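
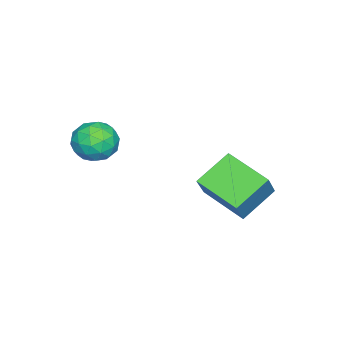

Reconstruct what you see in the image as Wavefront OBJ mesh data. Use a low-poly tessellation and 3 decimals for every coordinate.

v 3.121 -2.286 1.569
v 3.877 -2.779 1.364
v 2.283 -3.241 0.776
v 3.039 -3.734 0.571
v 2.716 -3.722 1.438
v 3.234 -3.132 1.928
v 2.926 -2.888 0.212
v 3.444 -2.298 0.702
v 3.756 -3.151 0.525
v 3.626 -3.666 1.283
v 2.534 -2.354 0.857
v 2.404 -2.869 1.615
v 3.573 -2.449 1.536
v 2.587 -3.571 0.604
v 2.398 -3.564 1.114
v 2.842 -3.854 0.993
v 3.195 -2.656 1.868
v 3.639 -2.946 1.747
v 2.956 -3.5 1.791
v 2.521 -3.074 0.393
v 2.965 -3.364 0.272
v 3.318 -2.166 1.147
v 3.762 -2.456 1.026
v 3.204 -2.52 0.349
v 3.946 -2.957 0.922
v 3.453 -3.518 0.456
v 3.387 -3.021 0.245
v 3.692 -2.675 0.533
v 3.87 -3.26 1.367
v 3.377 -3.821 0.902
v 3.187 -3.814 1.411
v 3.492 -3.467 1.699
v 3.799 -3.479 0.875
v 2.783 -2.199 1.238
v 2.29 -2.76 0.773
v 2.668 -2.553 0.441
v 2.973 -2.206 0.729
v 2.707 -2.502 1.684
v 2.214 -3.063 1.218
v 2.468 -3.345 1.607
v 2.773 -2.999 1.895
v 2.361 -2.541 1.265
v -0.779 -0.461 -3.394
v -2.057 0.274 -2.471
v -0.16 1.348 -3.979
v -1.439 2.084 -3.056
v 0.139 -0.384 -2.184
v -1.14 0.352 -1.261
v 0.757 1.426 -2.769
v -0.521 2.161 -1.846
f 1 38 17
f 38 12 41
f 17 41 6
f 38 41 17
f 1 17 13
f 17 6 18
f 13 18 2
f 17 18 13
f 1 13 22
f 13 2 23
f 22 23 8
f 13 23 22
f 1 22 34
f 22 8 37
f 34 37 11
f 22 37 34
f 1 34 38
f 34 11 42
f 38 42 12
f 34 42 38
f 2 18 29
f 18 6 32
f 29 32 10
f 18 32 29
f 6 41 19
f 41 12 40
f 19 40 5
f 41 40 19
f 12 42 39
f 42 11 35
f 39 35 3
f 42 35 39
f 11 37 36
f 37 8 24
f 36 24 7
f 37 24 36
f 8 23 28
f 23 2 25
f 28 25 9
f 23 25 28
f 4 30 16
f 30 10 31
f 16 31 5
f 30 31 16
f 4 16 14
f 16 5 15
f 14 15 3
f 16 15 14
f 4 14 21
f 14 3 20
f 21 20 7
f 14 20 21
f 4 21 26
f 21 7 27
f 26 27 9
f 21 27 26
f 4 26 30
f 26 9 33
f 30 33 10
f 26 33 30
f 5 31 19
f 31 10 32
f 19 32 6
f 31 32 19
f 3 15 39
f 15 5 40
f 39 40 12
f 15 40 39
f 7 20 36
f 20 3 35
f 36 35 11
f 20 35 36
f 9 27 28
f 27 7 24
f 28 24 8
f 27 24 28
f 10 33 29
f 33 9 25
f 29 25 2
f 33 25 29
f 44 46 43
f 47 44 43
f 43 46 45
f 45 47 43
f 44 50 46
f 48 44 47
f 48 50 44
f 46 50 45
f 49 47 45
f 45 50 49
f 49 48 47
f 50 48 49



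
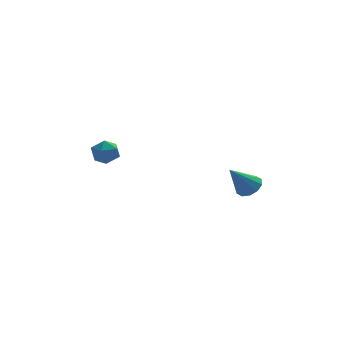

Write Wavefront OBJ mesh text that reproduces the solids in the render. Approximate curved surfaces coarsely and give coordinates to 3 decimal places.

v 3.589 -0.114 -2.97
v 4.158 -0.087 -2.546
v 2.611 -0.566 -1.63
v 3.972 0.31 -2.548
v 3.639 0.545 -2.711
v 3.288 0.529 -2.973
v 3.051 0.267 -3.234
v 3.02 -0.14 -3.394
v 3.206 -0.537 -3.392
v 3.539 -0.773 -3.229
v 3.89 -0.757 -2.967
v 4.127 -0.495 -2.706
v -3.103 2.057 -0.88
v -2.377 1.811 -0.836
v -3.423 1.009 -1.464
v -2.697 0.763 -1.42
v -3.123 0.819 -0.784
v -2.925 1.467 -0.423
v -2.875 1.353 -1.877
v -2.677 2.001 -1.516
v -2.237 1.376 -1.453
v -2.389 1.046 -0.777
v -3.411 1.774 -1.523
v -3.563 1.444 -0.847
f 2 1 4
f 2 4 3
f 4 1 5
f 4 5 3
f 5 1 6
f 5 6 3
f 6 1 7
f 6 7 3
f 7 1 8
f 7 8 3
f 8 1 9
f 8 9 3
f 9 1 10
f 9 10 3
f 10 1 11
f 10 11 3
f 11 1 12
f 11 12 3
f 12 1 2
f 12 2 3
f 13 24 18
f 13 18 14
f 13 14 20
f 13 20 23
f 13 23 24
f 14 18 22
f 18 24 17
f 24 23 15
f 23 20 19
f 20 14 21
f 16 22 17
f 16 17 15
f 16 15 19
f 16 19 21
f 16 21 22
f 17 22 18
f 15 17 24
f 19 15 23
f 21 19 20
f 22 21 14



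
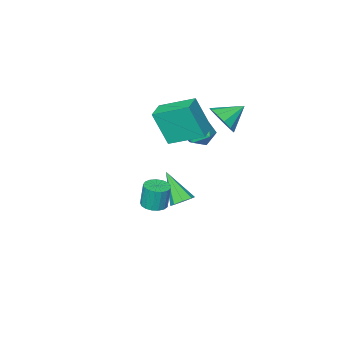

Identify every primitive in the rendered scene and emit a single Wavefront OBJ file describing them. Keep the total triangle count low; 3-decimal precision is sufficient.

v -2.145 -1.896 0.805
v -1.472 -1.861 0.156
v -1.288 -2.819 1.644
v -0.615 -2.784 0.995
v -0.811 -2.026 1.508
v -1.34 -1.455 0.989
v -1.42 -3.225 0.811
v -1.949 -2.654 0.292
v -1.023 -2.682 0.16
v -0.647 -1.941 0.591
v -2.113 -2.739 1.209
v -1.737 -1.998 1.64
v -0.049 -2.605 1.113
v 0.429 -3.288 3.051
v -1.152 -1.078 1.923
v -0.673 -1.761 3.861
v 0.933 -1.899 1.119
v 1.412 -2.582 3.057
v -0.169 -0.372 1.929
v 0.309 -1.055 3.867
v -0.454 -2.497 -3.961
v -0.122 -2.052 -3.568
v -0.446 -3.863 -2.419
v -0.639 -2.008 -3.527
v -1.047 -2.25 -3.74
v -1.108 -2.637 -4.082
v -0.785 -2.942 -4.354
v -0.268 -2.986 -4.395
v 0.14 -2.744 -4.182
v 0.201 -2.357 -3.84
v 3.651 0.512 -0.951
v 4.141 0.97 -0.953
v 4.039 1.085 0.369
v 3.549 0.628 0.371
v 3.874 1.143 -0.988
v 3.771 1.258 0.333
v 3.555 1.172 -1.015
v 3.453 1.288 0.306
v 3.259 1.05 -1.028
v 3.157 1.166 0.293
v 3.053 0.805 -1.022
v 2.95 0.92 0.299
v 2.983 0.493 -1
v 2.881 0.608 0.321
v 3.067 0.185 -0.967
v 2.965 0.3 0.354
v 3.284 -0.048 -0.93
v 3.182 0.067 0.391
v 3.586 -0.152 -0.898
v 3.484 -0.037 0.423
v 3.902 -0.104 -0.877
v 3.8 0.011 0.444
v 4.161 0.085 -0.874
v 4.059 0.2 0.447
v 4.303 0.372 -0.888
v 4.201 0.487 0.433
v 4.296 0.691 -0.916
v 4.194 0.806 0.405
v -1.307 -0.479 2.638
v -0.837 -0.713 3.454
v -2.473 -0.161 3.402
v -0.746 -0.18 3.371
v -0.833 0.257 3.055
v -1.07 0.461 2.607
v -1.383 0.366 2.169
v -1.672 0.003 1.88
v -1.844 -0.513 1.831
v -1.846 -1.019 2.039
v -1.677 -1.353 2.437
v -1.39 -1.41 2.899
v -1.077 -1.171 3.278
f 1 12 6
f 1 6 2
f 1 2 8
f 1 8 11
f 1 11 12
f 2 6 10
f 6 12 5
f 12 11 3
f 11 8 7
f 8 2 9
f 4 10 5
f 4 5 3
f 4 3 7
f 4 7 9
f 4 9 10
f 5 10 6
f 3 5 12
f 7 3 11
f 9 7 8
f 10 9 2
f 14 16 13
f 17 14 13
f 13 16 15
f 15 17 13
f 14 20 16
f 18 14 17
f 18 20 14
f 16 20 15
f 19 17 15
f 15 20 19
f 19 18 17
f 20 18 19
f 22 21 24
f 22 24 23
f 24 21 25
f 24 25 23
f 25 21 26
f 25 26 23
f 26 21 27
f 26 27 23
f 27 21 28
f 27 28 23
f 28 21 29
f 28 29 23
f 29 21 30
f 29 30 23
f 30 21 22
f 30 22 23
f 32 31 35
f 32 35 33
f 33 35 36
f 33 36 34
f 35 31 37
f 35 37 36
f 36 37 38
f 36 38 34
f 37 31 39
f 37 39 38
f 38 39 40
f 38 40 34
f 39 31 41
f 39 41 40
f 40 41 42
f 40 42 34
f 41 31 43
f 41 43 42
f 42 43 44
f 42 44 34
f 43 31 45
f 43 45 44
f 44 45 46
f 44 46 34
f 45 31 47
f 45 47 46
f 46 47 48
f 46 48 34
f 47 31 49
f 47 49 48
f 48 49 50
f 48 50 34
f 49 31 51
f 49 51 50
f 50 51 52
f 50 52 34
f 51 31 53
f 51 53 52
f 52 53 54
f 52 54 34
f 53 31 55
f 53 55 54
f 54 55 56
f 54 56 34
f 55 31 57
f 55 57 56
f 56 57 58
f 56 58 34
f 57 31 32
f 57 32 58
f 58 32 33
f 58 33 34
f 60 59 62
f 60 62 61
f 62 59 63
f 62 63 61
f 63 59 64
f 63 64 61
f 64 59 65
f 64 65 61
f 65 59 66
f 65 66 61
f 66 59 67
f 66 67 61
f 67 59 68
f 67 68 61
f 68 59 69
f 68 69 61
f 69 59 70
f 69 70 61
f 70 59 71
f 70 71 61
f 71 59 60
f 71 60 61



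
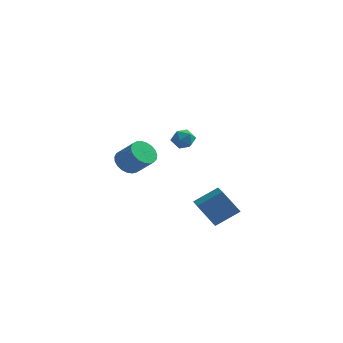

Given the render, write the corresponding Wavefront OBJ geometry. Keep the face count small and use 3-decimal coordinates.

v 2.821 -4.768 -1.461
v 4.044 -3.952 -0.549
v 2.071 -2.996 -2.041
v 3.293 -2.18 -1.128
v 3.867 -4.78 -2.852
v 5.089 -3.964 -1.939
v 3.116 -3.008 -3.431
v 4.339 -2.192 -2.519
v -3.955 3.29 -2.442
v -3.259 3.53 -3.073
v -2.048 3.13 -1.889
v -2.745 2.89 -1.258
v -3.326 3.881 -2.885
v -2.116 3.481 -1.701
v -3.503 4.129 -2.621
v -2.292 3.729 -1.437
v -3.758 4.232 -2.326
v -2.547 3.833 -1.142
v -4.046 4.173 -2.051
v -2.836 3.773 -0.867
v -4.32 3.96 -1.843
v -3.109 3.561 -0.659
v -4.53 3.632 -1.74
v -3.319 3.232 -0.555
v -4.64 3.245 -1.757
v -3.43 2.845 -0.573
v -4.633 2.865 -1.893
v -3.422 2.465 -0.709
v -4.508 2.559 -2.124
v -3.298 2.159 -0.94
v -4.287 2.379 -2.41
v -3.077 1.979 -1.226
v -4.01 2.357 -2.702
v -2.799 1.957 -1.517
v -3.722 2.496 -2.948
v -2.512 2.096 -1.764
v -3.475 2.772 -3.107
v -2.265 2.372 -1.923
v -3.311 3.138 -3.152
v -2.101 2.738 -1.967
v 0.562 0.844 1.89
v 1.137 0.712 1.352
v -0.197 -0.012 1.288
v 0.378 -0.144 0.75
v 0.474 -0.387 1.505
v 0.943 0.142 1.877
v -0.003 0.558 0.763
v 0.466 1.087 1.135
v 0.788 0.536 0.655
v 1.083 -0.049 1.114
v -0.143 0.749 1.526
v 0.152 0.164 1.985
f 2 4 1
f 5 2 1
f 1 4 3
f 3 5 1
f 2 8 4
f 6 2 5
f 6 8 2
f 4 8 3
f 7 5 3
f 3 8 7
f 7 6 5
f 8 6 7
f 10 9 13
f 10 13 11
f 11 13 14
f 11 14 12
f 13 9 15
f 13 15 14
f 14 15 16
f 14 16 12
f 15 9 17
f 15 17 16
f 16 17 18
f 16 18 12
f 17 9 19
f 17 19 18
f 18 19 20
f 18 20 12
f 19 9 21
f 19 21 20
f 20 21 22
f 20 22 12
f 21 9 23
f 21 23 22
f 22 23 24
f 22 24 12
f 23 9 25
f 23 25 24
f 24 25 26
f 24 26 12
f 25 9 27
f 25 27 26
f 26 27 28
f 26 28 12
f 27 9 29
f 27 29 28
f 28 29 30
f 28 30 12
f 29 9 31
f 29 31 30
f 30 31 32
f 30 32 12
f 31 9 33
f 31 33 32
f 32 33 34
f 32 34 12
f 33 9 35
f 33 35 34
f 34 35 36
f 34 36 12
f 35 9 37
f 35 37 36
f 36 37 38
f 36 38 12
f 37 9 39
f 37 39 38
f 38 39 40
f 38 40 12
f 39 9 10
f 39 10 40
f 40 10 11
f 40 11 12
f 41 52 46
f 41 46 42
f 41 42 48
f 41 48 51
f 41 51 52
f 42 46 50
f 46 52 45
f 52 51 43
f 51 48 47
f 48 42 49
f 44 50 45
f 44 45 43
f 44 43 47
f 44 47 49
f 44 49 50
f 45 50 46
f 43 45 52
f 47 43 51
f 49 47 48
f 50 49 42



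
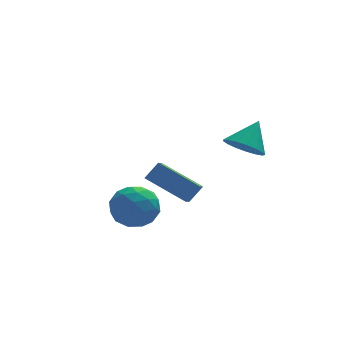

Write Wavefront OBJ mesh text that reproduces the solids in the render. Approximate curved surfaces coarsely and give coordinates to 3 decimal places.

v -1.438 -0.64 -0.883
v -0.96 -1.292 -0.131
v -2.62 -1.928 -1.249
v -2.142 -2.58 -0.497
v -2.702 -1.686 -0.175
v -1.972 -0.889 0.051
v -1.608 -2.331 -1.431
v -0.878 -1.534 -1.205
v -1.065 -2.337 -0.47
v -1.741 -1.938 0.306
v -1.839 -1.282 -1.686
v -2.515 -0.883 -0.91
v -1.096 -0.852 -0.475
v -2.484 -2.368 -0.905
v -2.814 -1.842 -0.716
v -2.533 -2.225 -0.274
v -1.69 -0.616 -0.368
v -1.409 -0.999 0.074
v -2.433 -1.231 0.048
v -2.171 -2.221 -1.454
v -1.89 -2.604 -1.012
v -1.047 -0.995 -1.106
v -0.766 -1.378 -0.664
v -1.147 -1.989 -1.428
v -0.876 -1.85 -0.232
v -1.57 -2.608 -0.447
v -1.257 -2.461 -0.996
v -0.828 -1.993 -0.863
v -1.274 -1.616 0.224
v -1.968 -2.373 0.009
v -2.297 -1.847 0.198
v -1.868 -1.379 0.331
v -1.335 -2.23 0.025
v -1.612 -0.847 -1.389
v -2.306 -1.604 -1.604
v -1.712 -1.841 -1.711
v -1.283 -1.373 -1.578
v -2.01 -0.612 -0.933
v -2.704 -1.37 -1.148
v -2.752 -1.227 -0.517
v -2.323 -0.759 -0.384
v -2.245 -0.99 -1.405
v -0.845 1.484 -0.814
v -0.222 1.712 -0.093
v -0.425 2.784 -1.587
v 0.198 3.012 -0.866
v 0.682 0.408 -1.794
v 1.305 0.636 -1.073
v 1.102 1.708 -2.567
v 1.725 1.936 -1.846
v 2.305 -2.967 2.966
v 2.859 -2.612 2.352
v 3.055 -2.293 4.034
v 2.545 -2.32 2.388
v 2.175 -2.176 2.557
v 1.836 -2.213 2.819
v 1.603 -2.423 3.115
v 1.532 -2.758 3.376
v 1.637 -3.141 3.544
v 1.896 -3.484 3.579
v 2.248 -3.708 3.473
v 2.613 -3.763 3.251
v 2.908 -3.636 2.964
v 3.064 -3.355 2.677
v 3.047 -2.986 2.456
f 1 38 17
f 38 12 41
f 17 41 6
f 38 41 17
f 1 17 13
f 17 6 18
f 13 18 2
f 17 18 13
f 1 13 22
f 13 2 23
f 22 23 8
f 13 23 22
f 1 22 34
f 22 8 37
f 34 37 11
f 22 37 34
f 1 34 38
f 34 11 42
f 38 42 12
f 34 42 38
f 2 18 29
f 18 6 32
f 29 32 10
f 18 32 29
f 6 41 19
f 41 12 40
f 19 40 5
f 41 40 19
f 12 42 39
f 42 11 35
f 39 35 3
f 42 35 39
f 11 37 36
f 37 8 24
f 36 24 7
f 37 24 36
f 8 23 28
f 23 2 25
f 28 25 9
f 23 25 28
f 4 30 16
f 30 10 31
f 16 31 5
f 30 31 16
f 4 16 14
f 16 5 15
f 14 15 3
f 16 15 14
f 4 14 21
f 14 3 20
f 21 20 7
f 14 20 21
f 4 21 26
f 21 7 27
f 26 27 9
f 21 27 26
f 4 26 30
f 26 9 33
f 30 33 10
f 26 33 30
f 5 31 19
f 31 10 32
f 19 32 6
f 31 32 19
f 3 15 39
f 15 5 40
f 39 40 12
f 15 40 39
f 7 20 36
f 20 3 35
f 36 35 11
f 20 35 36
f 9 27 28
f 27 7 24
f 28 24 8
f 27 24 28
f 10 33 29
f 33 9 25
f 29 25 2
f 33 25 29
f 44 46 43
f 47 44 43
f 43 46 45
f 45 47 43
f 44 50 46
f 48 44 47
f 48 50 44
f 46 50 45
f 49 47 45
f 45 50 49
f 49 48 47
f 50 48 49
f 52 51 54
f 52 54 53
f 54 51 55
f 54 55 53
f 55 51 56
f 55 56 53
f 56 51 57
f 56 57 53
f 57 51 58
f 57 58 53
f 58 51 59
f 58 59 53
f 59 51 60
f 59 60 53
f 60 51 61
f 60 61 53
f 61 51 62
f 61 62 53
f 62 51 63
f 62 63 53
f 63 51 64
f 63 64 53
f 64 51 65
f 64 65 53
f 65 51 52
f 65 52 53



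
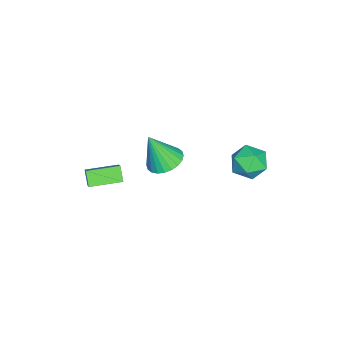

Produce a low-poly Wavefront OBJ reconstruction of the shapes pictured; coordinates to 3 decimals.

v 0.075 -0.152 -1.879
v 0.617 -0.792 -2.203
v 0.245 -0.868 -0.181
v 0.849 -0.542 -2.121
v 0.963 -0.232 -2.001
v 0.942 0.09 -1.863
v 0.788 0.376 -1.728
v 0.526 0.581 -1.615
v 0.196 0.674 -1.542
v -0.153 0.642 -1.521
v -0.468 0.489 -1.554
v -0.699 0.238 -1.637
v -0.813 -0.072 -1.756
v -0.792 -0.394 -1.894
v -0.638 -0.68 -2.03
v -0.376 -0.885 -2.142
v -0.046 -0.978 -2.215
v 0.303 -0.946 -2.236
v 2.002 -3.26 -1.548
v 2.874 -2.895 -0.655
v 1.337 -1.908 -1.451
v 2.208 -1.543 -0.558
v 2.492 -2.977 -2.142
v 3.363 -2.612 -1.249
v 1.826 -1.625 -2.045
v 2.698 -1.26 -1.152
v -1.415 3.618 -1.932
v -0.759 3.414 -2.628
v -2.581 3.146 -2.892
v -1.925 2.942 -3.588
v -1.962 2.397 -2.777
v -1.242 2.689 -2.183
v -2.098 3.871 -3.337
v -1.378 4.163 -2.743
v -1.181 3.571 -3.496
v -1.097 2.66 -3.15
v -2.243 3.9 -2.37
v -2.159 2.989 -2.024
f 2 1 4
f 2 4 3
f 4 1 5
f 4 5 3
f 5 1 6
f 5 6 3
f 6 1 7
f 6 7 3
f 7 1 8
f 7 8 3
f 8 1 9
f 8 9 3
f 9 1 10
f 9 10 3
f 10 1 11
f 10 11 3
f 11 1 12
f 11 12 3
f 12 1 13
f 12 13 3
f 13 1 14
f 13 14 3
f 14 1 15
f 14 15 3
f 15 1 16
f 15 16 3
f 16 1 17
f 16 17 3
f 17 1 18
f 17 18 3
f 18 1 2
f 18 2 3
f 20 22 19
f 23 20 19
f 19 22 21
f 21 23 19
f 20 26 22
f 24 20 23
f 24 26 20
f 22 26 21
f 25 23 21
f 21 26 25
f 25 24 23
f 26 24 25
f 27 38 32
f 27 32 28
f 27 28 34
f 27 34 37
f 27 37 38
f 28 32 36
f 32 38 31
f 38 37 29
f 37 34 33
f 34 28 35
f 30 36 31
f 30 31 29
f 30 29 33
f 30 33 35
f 30 35 36
f 31 36 32
f 29 31 38
f 33 29 37
f 35 33 34
f 36 35 28



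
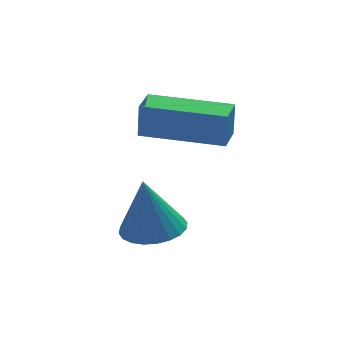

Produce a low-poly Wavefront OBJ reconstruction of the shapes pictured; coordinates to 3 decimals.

v 2.204 2.437 -2.981
v 2.697 1.792 -2.866
v 1.996 2.563 -1.379
v 2.907 2.034 -2.858
v 3.01 2.336 -2.868
v 2.99 2.655 -2.896
v 2.851 2.94 -2.936
v 2.613 3.148 -2.983
v 2.312 3.249 -3.03
v 1.996 3.226 -3.069
v 1.711 3.082 -3.095
v 1.501 2.841 -3.104
v 1.398 2.538 -3.093
v 1.418 2.22 -3.066
v 1.557 1.935 -3.025
v 1.795 1.726 -2.978
v 2.095 1.626 -2.932
v 2.412 1.649 -2.892
v 2.012 3.078 -0.124
v 2.063 3.144 0.822
v 2.406 3.783 -0.195
v 2.457 3.849 0.752
v 3.843 2.051 -0.152
v 3.894 2.117 0.795
v 4.237 2.756 -0.222
v 4.288 2.822 0.724
f 2 1 4
f 2 4 3
f 4 1 5
f 4 5 3
f 5 1 6
f 5 6 3
f 6 1 7
f 6 7 3
f 7 1 8
f 7 8 3
f 8 1 9
f 8 9 3
f 9 1 10
f 9 10 3
f 10 1 11
f 10 11 3
f 11 1 12
f 11 12 3
f 12 1 13
f 12 13 3
f 13 1 14
f 13 14 3
f 14 1 15
f 14 15 3
f 15 1 16
f 15 16 3
f 16 1 17
f 16 17 3
f 17 1 18
f 17 18 3
f 18 1 2
f 18 2 3
f 20 22 19
f 23 20 19
f 19 22 21
f 21 23 19
f 20 26 22
f 24 20 23
f 24 26 20
f 22 26 21
f 25 23 21
f 21 26 25
f 25 24 23
f 26 24 25



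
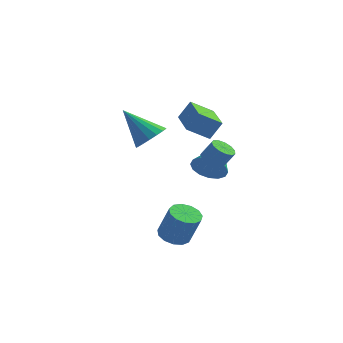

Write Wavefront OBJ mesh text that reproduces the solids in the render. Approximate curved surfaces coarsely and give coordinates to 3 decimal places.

v -0.886 0.915 0.35
v -0.219 1.142 0.957
v -2.374 1.225 1.87
v -0.329 1.53 0.77
v -0.567 1.778 0.486
v -0.878 1.827 0.171
v -1.19 1.668 -0.102
v -1.433 1.336 -0.272
v -1.551 0.908 -0.3
v -1.516 0.481 -0.179
v -1.337 0.153 0.064
v -1.054 0 0.372
v -0.733 0.057 0.675
v -0.447 0.31 0.903
v -0.261 0.701 1.005
v 0.647 1.567 0.806
v 1.167 1.9 1.765
v -0.233 3.368 0.659
v 0.287 3.701 1.618
v 1.693 2.019 0.082
v 2.213 2.352 1.041
v 0.813 3.82 -0.065
v 1.333 4.153 0.894
v 1.141 -2.527 -4.049
v 1.887 -2.657 -4.338
v 2.484 -2.784 -2.741
v 1.739 -2.653 -2.451
v 1.846 -2.205 -4.287
v 2.443 -2.332 -2.689
v 1.581 -1.855 -4.16
v 2.179 -1.982 -2.563
v 1.177 -1.719 -3.998
v 1.774 -1.846 -2.401
v 0.761 -1.839 -3.852
v 1.359 -1.966 -2.255
v 0.466 -2.177 -3.768
v 1.064 -2.304 -2.171
v 0.386 -2.626 -3.774
v 0.983 -2.753 -2.177
v 0.545 -3.044 -3.867
v 1.142 -3.171 -2.269
v 0.894 -3.297 -4.017
v 1.491 -3.424 -2.42
v 1.321 -3.306 -4.178
v 1.918 -3.433 -2.58
v 1.691 -3.067 -4.297
v 2.288 -3.194 -2.7
v 2.138 0.679 -0.594
v 2.607 1.015 -0.916
v 3.13 1.097 -0.068
v 2.662 0.761 0.254
v 2.364 1.267 -0.791
v 2.887 1.35 0.058
v 2.05 1.333 -0.603
v 2.573 1.415 0.245
v 1.764 1.191 -0.413
v 2.287 1.273 0.435
v 1.596 0.886 -0.28
v 2.12 0.969 0.568
v 1.601 0.516 -0.247
v 2.124 0.598 0.601
v 1.777 0.197 -0.324
v 2.3 0.28 0.524
v 2.067 0.031 -0.487
v 2.59 0.114 0.361
v 2.38 0.071 -0.684
v 2.903 0.154 0.164
v 2.616 0.304 -0.852
v 3.139 0.386 -0.004
v 2.701 0.655 -0.939
v 3.224 0.738 -0.091
v 1.521 2.582 -2.237
v 2.082 2.244 -1.534
v 1.719 4.478 -1.483
v 2.394 2.359 -1.904
v 2.472 2.533 -2.363
v 2.295 2.72 -2.788
v 1.911 2.871 -3.065
v 1.423 2.943 -3.121
v 0.961 2.919 -2.939
v 0.649 2.805 -2.57
v 0.571 2.631 -2.111
v 0.748 2.443 -1.686
v 1.131 2.293 -1.408
v 1.62 2.22 -1.353
f 2 1 4
f 2 4 3
f 4 1 5
f 4 5 3
f 5 1 6
f 5 6 3
f 6 1 7
f 6 7 3
f 7 1 8
f 7 8 3
f 8 1 9
f 8 9 3
f 9 1 10
f 9 10 3
f 10 1 11
f 10 11 3
f 11 1 12
f 11 12 3
f 12 1 13
f 12 13 3
f 13 1 14
f 13 14 3
f 14 1 15
f 14 15 3
f 15 1 2
f 15 2 3
f 17 19 16
f 20 17 16
f 16 19 18
f 18 20 16
f 17 23 19
f 21 17 20
f 21 23 17
f 19 23 18
f 22 20 18
f 18 23 22
f 22 21 20
f 23 21 22
f 25 24 28
f 25 28 26
f 26 28 29
f 26 29 27
f 28 24 30
f 28 30 29
f 29 30 31
f 29 31 27
f 30 24 32
f 30 32 31
f 31 32 33
f 31 33 27
f 32 24 34
f 32 34 33
f 33 34 35
f 33 35 27
f 34 24 36
f 34 36 35
f 35 36 37
f 35 37 27
f 36 24 38
f 36 38 37
f 37 38 39
f 37 39 27
f 38 24 40
f 38 40 39
f 39 40 41
f 39 41 27
f 40 24 42
f 40 42 41
f 41 42 43
f 41 43 27
f 42 24 44
f 42 44 43
f 43 44 45
f 43 45 27
f 44 24 46
f 44 46 45
f 45 46 47
f 45 47 27
f 46 24 25
f 46 25 47
f 47 25 26
f 47 26 27
f 49 48 52
f 49 52 50
f 50 52 53
f 50 53 51
f 52 48 54
f 52 54 53
f 53 54 55
f 53 55 51
f 54 48 56
f 54 56 55
f 55 56 57
f 55 57 51
f 56 48 58
f 56 58 57
f 57 58 59
f 57 59 51
f 58 48 60
f 58 60 59
f 59 60 61
f 59 61 51
f 60 48 62
f 60 62 61
f 61 62 63
f 61 63 51
f 62 48 64
f 62 64 63
f 63 64 65
f 63 65 51
f 64 48 66
f 64 66 65
f 65 66 67
f 65 67 51
f 66 48 68
f 66 68 67
f 67 68 69
f 67 69 51
f 68 48 70
f 68 70 69
f 69 70 71
f 69 71 51
f 70 48 49
f 70 49 71
f 71 49 50
f 71 50 51
f 73 72 75
f 73 75 74
f 75 72 76
f 75 76 74
f 76 72 77
f 76 77 74
f 77 72 78
f 77 78 74
f 78 72 79
f 78 79 74
f 79 72 80
f 79 80 74
f 80 72 81
f 80 81 74
f 81 72 82
f 81 82 74
f 82 72 83
f 82 83 74
f 83 72 84
f 83 84 74
f 84 72 85
f 84 85 74
f 85 72 73
f 85 73 74



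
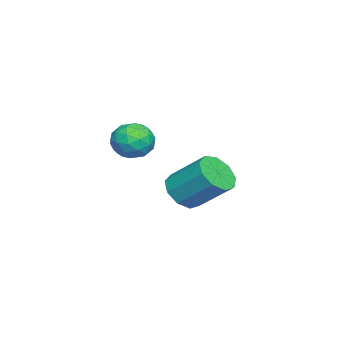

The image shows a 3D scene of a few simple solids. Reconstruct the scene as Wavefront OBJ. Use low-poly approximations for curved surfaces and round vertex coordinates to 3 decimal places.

v 2.454 2.48 -0.24
v 2.727 2.776 0.401
v 3.593 2.384 -0.681
v 3.866 2.68 -0.04
v 3.557 1.989 -0.036
v 2.853 2.048 0.236
v 3.467 3.112 -0.516
v 2.763 3.171 -0.244
v 3.353 3.167 0.23
v 3.409 2.472 0.527
v 2.911 2.688 -0.807
v 2.967 1.993 -0.51
v 2.491 2.637 0.119
v 3.829 2.523 -0.399
v 3.648 2.117 -0.397
v 3.808 2.291 -0.02
v 2.565 2.209 0.022
v 2.725 2.383 0.399
v 3.213 1.92 0.142
v 3.595 2.777 -0.679
v 3.755 2.951 -0.302
v 2.512 2.869 -0.26
v 2.672 3.043 0.117
v 3.107 3.24 -0.422
v 3.019 3.04 0.395
v 3.688 2.983 0.137
v 3.454 3.237 -0.143
v 3.04 3.272 0.016
v 3.052 2.632 0.57
v 3.721 2.575 0.311
v 3.54 2.169 0.313
v 3.126 2.204 0.473
v 3.42 2.862 0.47
v 2.599 2.585 -0.591
v 3.268 2.528 -0.85
v 3.194 2.956 -0.753
v 2.78 2.991 -0.593
v 2.632 2.177 -0.417
v 3.301 2.12 -0.675
v 3.28 1.888 -0.296
v 2.866 1.923 -0.137
v 2.9 2.298 -0.75
v -0.679 3.048 -3.736
v 0.06 2.726 -3.537
v 0.317 3.99 -2.445
v -0.421 4.312 -2.644
v 0.117 3.088 -3.97
v 0.374 4.353 -2.879
v -0.199 3.432 -4.294
v 0.058 4.696 -3.202
v -0.739 3.596 -4.356
v -0.482 4.86 -3.265
v -1.251 3.503 -4.128
v -0.994 4.768 -3.037
v -1.495 3.198 -3.717
v -1.238 4.462 -2.625
v -1.357 2.822 -3.314
v -1.1 4.086 -2.223
v -0.902 2.552 -3.109
v -0.644 3.816 -2.017
v -0.342 2.514 -3.197
v -0.085 3.778 -2.105
f 1 38 17
f 38 12 41
f 17 41 6
f 38 41 17
f 1 17 13
f 17 6 18
f 13 18 2
f 17 18 13
f 1 13 22
f 13 2 23
f 22 23 8
f 13 23 22
f 1 22 34
f 22 8 37
f 34 37 11
f 22 37 34
f 1 34 38
f 34 11 42
f 38 42 12
f 34 42 38
f 2 18 29
f 18 6 32
f 29 32 10
f 18 32 29
f 6 41 19
f 41 12 40
f 19 40 5
f 41 40 19
f 12 42 39
f 42 11 35
f 39 35 3
f 42 35 39
f 11 37 36
f 37 8 24
f 36 24 7
f 37 24 36
f 8 23 28
f 23 2 25
f 28 25 9
f 23 25 28
f 4 30 16
f 30 10 31
f 16 31 5
f 30 31 16
f 4 16 14
f 16 5 15
f 14 15 3
f 16 15 14
f 4 14 21
f 14 3 20
f 21 20 7
f 14 20 21
f 4 21 26
f 21 7 27
f 26 27 9
f 21 27 26
f 4 26 30
f 26 9 33
f 30 33 10
f 26 33 30
f 5 31 19
f 31 10 32
f 19 32 6
f 31 32 19
f 3 15 39
f 15 5 40
f 39 40 12
f 15 40 39
f 7 20 36
f 20 3 35
f 36 35 11
f 20 35 36
f 9 27 28
f 27 7 24
f 28 24 8
f 27 24 28
f 10 33 29
f 33 9 25
f 29 25 2
f 33 25 29
f 44 43 47
f 44 47 45
f 45 47 48
f 45 48 46
f 47 43 49
f 47 49 48
f 48 49 50
f 48 50 46
f 49 43 51
f 49 51 50
f 50 51 52
f 50 52 46
f 51 43 53
f 51 53 52
f 52 53 54
f 52 54 46
f 53 43 55
f 53 55 54
f 54 55 56
f 54 56 46
f 55 43 57
f 55 57 56
f 56 57 58
f 56 58 46
f 57 43 59
f 57 59 58
f 58 59 60
f 58 60 46
f 59 43 61
f 59 61 60
f 60 61 62
f 60 62 46
f 61 43 44
f 61 44 62
f 62 44 45
f 62 45 46



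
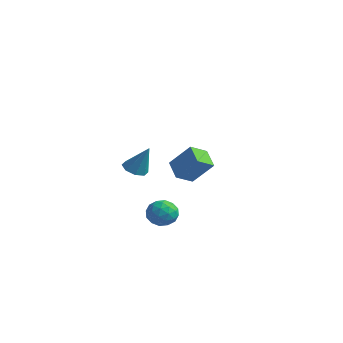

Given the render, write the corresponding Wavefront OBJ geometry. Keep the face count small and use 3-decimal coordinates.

v -2.985 3.783 -2.5
v -3.062 2.8 -2.014
v -3.946 4.161 -1.89
v -4.024 3.178 -1.403
v -2.016 4.302 -1.297
v -2.094 3.319 -0.81
v -2.978 4.68 -0.686
v -3.055 3.697 -0.2
v 0.309 -2.394 0.698
v 0.791 -2.78 0.531
v 0.991 -2.126 2.042
v 0.869 -2.315 0.398
v 0.619 -1.896 0.442
v 0.187 -1.769 0.636
v -0.173 -2.008 0.866
v -0.251 -2.473 0.998
v -0 -2.892 0.955
v 0.431 -3.019 0.761
v 1.247 -1.822 -1.447
v 1.759 -1.47 -1.916
v 2.021 -2.81 -1.344
v 2.533 -2.458 -1.813
v 2.403 -2.179 -1.098
v 1.925 -1.568 -1.162
v 1.855 -2.712 -2.098
v 1.377 -2.101 -2.162
v 2.135 -2.02 -2.318
v 2.474 -1.69 -1.7
v 1.306 -2.59 -1.56
v 1.645 -2.26 -0.942
v 1.435 -1.559 -1.691
v 2.345 -2.721 -1.569
v 2.268 -2.556 -1.149
v 2.569 -2.35 -1.425
v 1.533 -1.617 -1.248
v 1.834 -1.41 -1.523
v 2.212 -1.826 -1.042
v 1.946 -2.87 -1.737
v 2.247 -2.663 -2.012
v 1.211 -1.93 -1.835
v 1.512 -1.724 -2.111
v 1.568 -2.454 -2.218
v 1.957 -1.676 -2.202
v 2.412 -2.257 -2.142
v 2.013 -2.406 -2.309
v 1.732 -2.047 -2.347
v 2.156 -1.482 -1.839
v 2.611 -2.063 -1.778
v 2.535 -1.898 -1.358
v 2.254 -1.539 -1.396
v 2.377 -1.805 -2.075
v 1.169 -2.217 -1.482
v 1.624 -2.798 -1.421
v 1.526 -2.741 -1.864
v 1.245 -2.382 -1.902
v 1.368 -2.023 -1.118
v 1.823 -2.604 -1.058
v 2.048 -2.233 -0.913
v 1.767 -1.874 -0.951
v 1.403 -2.475 -1.185
f 2 4 1
f 5 2 1
f 1 4 3
f 3 5 1
f 2 8 4
f 6 2 5
f 6 8 2
f 4 8 3
f 7 5 3
f 3 8 7
f 7 6 5
f 8 6 7
f 10 9 12
f 10 12 11
f 12 9 13
f 12 13 11
f 13 9 14
f 13 14 11
f 14 9 15
f 14 15 11
f 15 9 16
f 15 16 11
f 16 9 17
f 16 17 11
f 17 9 18
f 17 18 11
f 18 9 10
f 18 10 11
f 19 56 35
f 56 30 59
f 35 59 24
f 56 59 35
f 19 35 31
f 35 24 36
f 31 36 20
f 35 36 31
f 19 31 40
f 31 20 41
f 40 41 26
f 31 41 40
f 19 40 52
f 40 26 55
f 52 55 29
f 40 55 52
f 19 52 56
f 52 29 60
f 56 60 30
f 52 60 56
f 20 36 47
f 36 24 50
f 47 50 28
f 36 50 47
f 24 59 37
f 59 30 58
f 37 58 23
f 59 58 37
f 30 60 57
f 60 29 53
f 57 53 21
f 60 53 57
f 29 55 54
f 55 26 42
f 54 42 25
f 55 42 54
f 26 41 46
f 41 20 43
f 46 43 27
f 41 43 46
f 22 48 34
f 48 28 49
f 34 49 23
f 48 49 34
f 22 34 32
f 34 23 33
f 32 33 21
f 34 33 32
f 22 32 39
f 32 21 38
f 39 38 25
f 32 38 39
f 22 39 44
f 39 25 45
f 44 45 27
f 39 45 44
f 22 44 48
f 44 27 51
f 48 51 28
f 44 51 48
f 23 49 37
f 49 28 50
f 37 50 24
f 49 50 37
f 21 33 57
f 33 23 58
f 57 58 30
f 33 58 57
f 25 38 54
f 38 21 53
f 54 53 29
f 38 53 54
f 27 45 46
f 45 25 42
f 46 42 26
f 45 42 46
f 28 51 47
f 51 27 43
f 47 43 20
f 51 43 47



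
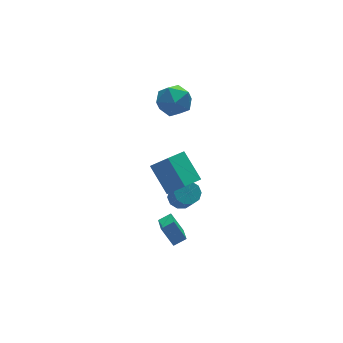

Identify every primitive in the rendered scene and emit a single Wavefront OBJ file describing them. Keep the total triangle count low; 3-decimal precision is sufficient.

v 3.343 1.7 3.481
v 3.779 0.95 2.701
v 1.621 0.97 3.219
v 2.057 0.22 2.439
v 2.328 0.11 3.569
v 3.392 0.561 3.731
v 2.008 1.359 2.189
v 3.072 1.81 2.351
v 2.954 0.739 1.902
v 3.152 -0.033 2.755
v 2.248 1.953 3.165
v 2.446 1.181 4.018
v -0.22 -3.952 0.12
v -0.463 -2.453 1.375
v 1.03 -3.384 -0.316
v 0.787 -1.886 0.94
v 0.473 -4.694 1.14
v 0.23 -3.196 2.396
v 1.723 -4.127 0.705
v 1.48 -2.628 1.96
v 2.37 -0.534 -4.395
v 2.811 -1.068 -4.754
v 2.671 -2.159 -3.305
v 2.23 -1.626 -2.945
v 3.103 -0.775 -4.506
v 2.964 -1.867 -3.057
v 3.115 -0.391 -4.215
v 2.976 -1.483 -2.766
v 2.843 -0.061 -3.993
v 2.703 -1.153 -2.544
v 2.389 0.088 -3.924
v 2.25 -1.004 -2.475
v 1.929 -0.001 -4.035
v 1.789 -1.092 -2.586
v 1.636 -0.293 -4.283
v 1.497 -1.385 -2.834
v 1.624 -0.677 -4.574
v 1.485 -1.769 -3.125
v 1.897 -1.007 -4.796
v 1.757 -2.099 -3.347
v 2.35 -1.156 -4.865
v 2.211 -2.248 -3.416
v -0.141 -4.561 -3.993
v -0.501 -3.775 -3.022
v 0.558 -2.828 -5.136
v 0.198 -2.042 -4.165
v 0.602 -4.638 -3.655
v 0.242 -3.852 -2.684
v 1.301 -2.905 -4.798
v 0.941 -2.119 -3.827
f 1 12 6
f 1 6 2
f 1 2 8
f 1 8 11
f 1 11 12
f 2 6 10
f 6 12 5
f 12 11 3
f 11 8 7
f 8 2 9
f 4 10 5
f 4 5 3
f 4 3 7
f 4 7 9
f 4 9 10
f 5 10 6
f 3 5 12
f 7 3 11
f 9 7 8
f 10 9 2
f 14 16 13
f 17 14 13
f 13 16 15
f 15 17 13
f 14 20 16
f 18 14 17
f 18 20 14
f 16 20 15
f 19 17 15
f 15 20 19
f 19 18 17
f 20 18 19
f 22 21 25
f 22 25 23
f 23 25 26
f 23 26 24
f 25 21 27
f 25 27 26
f 26 27 28
f 26 28 24
f 27 21 29
f 27 29 28
f 28 29 30
f 28 30 24
f 29 21 31
f 29 31 30
f 30 31 32
f 30 32 24
f 31 21 33
f 31 33 32
f 32 33 34
f 32 34 24
f 33 21 35
f 33 35 34
f 34 35 36
f 34 36 24
f 35 21 37
f 35 37 36
f 36 37 38
f 36 38 24
f 37 21 39
f 37 39 38
f 38 39 40
f 38 40 24
f 39 21 41
f 39 41 40
f 40 41 42
f 40 42 24
f 41 21 22
f 41 22 42
f 42 22 23
f 42 23 24
f 44 46 43
f 47 44 43
f 43 46 45
f 45 47 43
f 44 50 46
f 48 44 47
f 48 50 44
f 46 50 45
f 49 47 45
f 45 50 49
f 49 48 47
f 50 48 49



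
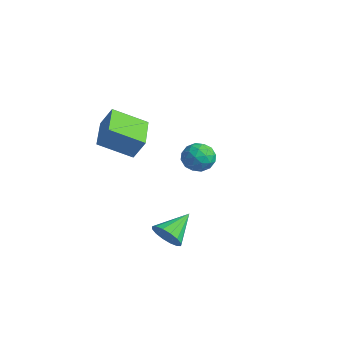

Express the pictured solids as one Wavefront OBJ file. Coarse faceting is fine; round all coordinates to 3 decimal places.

v -3.392 1.991 -1.462
v -3.018 2.615 -1.903
v -2.902 1.065 -2.357
v -2.528 1.689 -2.798
v -2.24 1.484 -2.024
v -2.543 2.056 -1.47
v -3.377 1.624 -2.79
v -3.68 2.196 -2.236
v -3.008 2.389 -2.724
v -2.306 2.302 -2.25
v -3.614 1.378 -2.01
v -2.912 1.291 -1.536
v -3.248 2.384 -1.604
v -2.672 1.296 -2.656
v -2.503 1.175 -2.201
v -2.283 1.542 -2.46
v -2.969 2.056 -1.349
v -2.749 2.423 -1.609
v -2.292 1.758 -1.68
v -3.171 1.257 -2.651
v -2.951 1.624 -2.911
v -3.637 2.138 -1.8
v -3.417 2.505 -2.059
v -3.628 1.922 -2.58
v -3.022 2.618 -2.346
v -2.735 2.074 -2.872
v -3.234 2.035 -2.867
v -3.412 2.372 -2.542
v -2.609 2.567 -2.067
v -2.322 2.023 -2.594
v -2.152 1.902 -2.138
v -2.33 2.239 -1.813
v -2.604 2.434 -2.55
v -3.598 1.657 -1.666
v -3.311 1.113 -2.193
v -3.59 1.441 -2.447
v -3.768 1.778 -2.122
v -3.185 1.606 -1.388
v -2.898 1.062 -1.914
v -2.508 1.308 -1.718
v -2.686 1.645 -1.393
v -3.316 1.246 -1.71
v -3.825 -3.042 0.03
v -3.384 -2.695 1.034
v -5.275 -1.869 0.261
v -4.834 -1.522 1.265
v -2.906 -1.738 -0.825
v -2.465 -1.391 0.179
v -4.356 -0.565 -0.594
v -3.915 -0.218 0.41
v 1.276 -2.972 -3.147
v 1.834 -2.631 -3.59
v 1.024 -1.608 -2.413
v 1.487 -2.582 -3.8
v 1.084 -2.637 -3.836
v 0.732 -2.783 -3.687
v 0.526 -2.979 -3.393
v 0.521 -3.173 -3.034
v 0.718 -3.314 -2.704
v 1.065 -3.363 -2.493
v 1.469 -3.307 -2.458
v 1.821 -3.162 -2.607
v 2.027 -2.966 -2.901
v 2.032 -2.772 -3.26
f 1 38 17
f 38 12 41
f 17 41 6
f 38 41 17
f 1 17 13
f 17 6 18
f 13 18 2
f 17 18 13
f 1 13 22
f 13 2 23
f 22 23 8
f 13 23 22
f 1 22 34
f 22 8 37
f 34 37 11
f 22 37 34
f 1 34 38
f 34 11 42
f 38 42 12
f 34 42 38
f 2 18 29
f 18 6 32
f 29 32 10
f 18 32 29
f 6 41 19
f 41 12 40
f 19 40 5
f 41 40 19
f 12 42 39
f 42 11 35
f 39 35 3
f 42 35 39
f 11 37 36
f 37 8 24
f 36 24 7
f 37 24 36
f 8 23 28
f 23 2 25
f 28 25 9
f 23 25 28
f 4 30 16
f 30 10 31
f 16 31 5
f 30 31 16
f 4 16 14
f 16 5 15
f 14 15 3
f 16 15 14
f 4 14 21
f 14 3 20
f 21 20 7
f 14 20 21
f 4 21 26
f 21 7 27
f 26 27 9
f 21 27 26
f 4 26 30
f 26 9 33
f 30 33 10
f 26 33 30
f 5 31 19
f 31 10 32
f 19 32 6
f 31 32 19
f 3 15 39
f 15 5 40
f 39 40 12
f 15 40 39
f 7 20 36
f 20 3 35
f 36 35 11
f 20 35 36
f 9 27 28
f 27 7 24
f 28 24 8
f 27 24 28
f 10 33 29
f 33 9 25
f 29 25 2
f 33 25 29
f 44 46 43
f 47 44 43
f 43 46 45
f 45 47 43
f 44 50 46
f 48 44 47
f 48 50 44
f 46 50 45
f 49 47 45
f 45 50 49
f 49 48 47
f 50 48 49
f 52 51 54
f 52 54 53
f 54 51 55
f 54 55 53
f 55 51 56
f 55 56 53
f 56 51 57
f 56 57 53
f 57 51 58
f 57 58 53
f 58 51 59
f 58 59 53
f 59 51 60
f 59 60 53
f 60 51 61
f 60 61 53
f 61 51 62
f 61 62 53
f 62 51 63
f 62 63 53
f 63 51 64
f 63 64 53
f 64 51 52
f 64 52 53



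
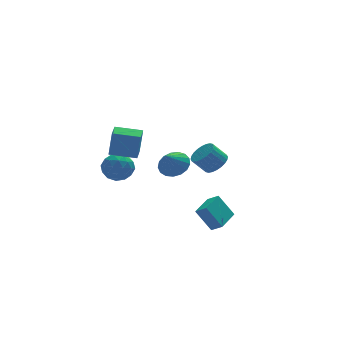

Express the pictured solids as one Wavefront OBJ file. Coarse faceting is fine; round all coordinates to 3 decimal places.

v 1.734 3.16 -0.367
v 2.541 3.395 0.279
v 0.986 2.56 0.787
v 2.245 3.806 0.301
v 1.832 4.069 0.169
v 1.396 4.124 -0.085
v 1.038 3.958 -0.404
v 0.839 3.609 -0.714
v 0.845 3.158 -0.944
v 1.055 2.706 -1.043
v 1.421 2.359 -0.986
v 1.858 2.195 -0.788
v 2.267 2.252 -0.493
v 2.554 2.517 -0.169
v 2.653 2.929 0.109
v -3.128 0.854 2.478
v -2.933 0.743 4.264
v -2.662 1.84 2.489
v -2.467 1.728 4.275
v -1.593 0.132 2.265
v -1.398 0.02 4.051
v -1.127 1.117 2.276
v -0.932 1.006 4.062
v 1.397 -4.46 -1.897
v 1.866 -5.005 -1.407
v 0.617 -3.886 -0.511
v 1.086 -4.432 -0.022
v 2.574 -3.288 -1.718
v 3.043 -3.834 -1.229
v 1.794 -2.715 -0.333
v 2.263 -3.26 0.157
v -2.667 3.82 -0.618
v -2.041 4.58 -1.14
v -1.219 3.26 0.3
v -0.593 4.02 -0.222
v -1.364 4.344 0.515
v -2.259 4.69 -0.053
v -1.001 3.15 -0.787
v -1.896 3.496 -1.355
v -1.012 4.166 -1.245
v -1.236 4.904 -0.44
v -2.024 2.936 -0.4
v -2.248 3.674 0.405
v -2.481 4.25 -0.959
v -0.779 3.59 0.119
v -1.232 3.781 0.553
v -0.864 4.228 0.245
v -2.609 4.314 -0.32
v -2.241 4.761 -0.627
v -1.843 4.622 0.345
v -1.019 3.079 -0.213
v -0.651 3.526 -0.52
v -2.396 3.612 -1.085
v -2.028 4.059 -1.393
v -1.417 3.218 -1.185
v -1.508 4.453 -1.328
v -0.657 4.123 -0.789
v -0.897 3.612 -1.121
v -1.423 3.816 -1.454
v -1.64 4.886 -0.855
v -0.789 4.557 -0.316
v -1.242 4.747 0.117
v -1.768 4.951 -0.216
v -1.035 4.643 -0.917
v -2.471 3.283 -0.524
v -1.62 2.954 0.015
v -1.492 2.889 -0.624
v -2.018 3.093 -0.957
v -2.603 3.717 -0.051
v -1.752 3.387 0.488
v -1.837 4.024 0.614
v -2.363 4.228 0.281
v -2.225 3.197 0.077
v 3.964 1.714 0.047
v 4.673 1.811 0.625
v 3.825 2.003 1.632
v 3.116 1.906 1.053
v 4.622 2.15 0.518
v 3.775 2.342 1.525
v 4.472 2.423 0.34
v 3.624 2.614 1.347
v 4.244 2.588 0.117
v 3.396 2.779 1.123
v 3.974 2.62 -0.117
v 3.126 2.811 0.89
v 3.702 2.514 -0.326
v 2.854 2.705 0.681
v 3.47 2.286 -0.478
v 2.622 2.477 0.528
v 3.313 1.971 -0.55
v 2.465 2.162 0.456
v 3.255 1.617 -0.532
v 2.407 1.809 0.475
v 3.305 1.278 -0.425
v 2.458 1.47 0.582
v 3.456 1.006 -0.247
v 2.608 1.197 0.76
v 3.684 0.841 -0.023
v 2.836 1.032 0.983
v 3.954 0.809 0.21
v 3.106 1 1.217
v 4.226 0.915 0.419
v 3.378 1.106 1.426
v 4.458 1.143 0.572
v 3.61 1.334 1.578
v 4.615 1.458 0.644
v 3.767 1.649 1.65
f 2 1 4
f 2 4 3
f 4 1 5
f 4 5 3
f 5 1 6
f 5 6 3
f 6 1 7
f 6 7 3
f 7 1 8
f 7 8 3
f 8 1 9
f 8 9 3
f 9 1 10
f 9 10 3
f 10 1 11
f 10 11 3
f 11 1 12
f 11 12 3
f 12 1 13
f 12 13 3
f 13 1 14
f 13 14 3
f 14 1 15
f 14 15 3
f 15 1 2
f 15 2 3
f 17 19 16
f 20 17 16
f 16 19 18
f 18 20 16
f 17 23 19
f 21 17 20
f 21 23 17
f 19 23 18
f 22 20 18
f 18 23 22
f 22 21 20
f 23 21 22
f 25 27 24
f 28 25 24
f 24 27 26
f 26 28 24
f 25 31 27
f 29 25 28
f 29 31 25
f 27 31 26
f 30 28 26
f 26 31 30
f 30 29 28
f 31 29 30
f 32 69 48
f 69 43 72
f 48 72 37
f 69 72 48
f 32 48 44
f 48 37 49
f 44 49 33
f 48 49 44
f 32 44 53
f 44 33 54
f 53 54 39
f 44 54 53
f 32 53 65
f 53 39 68
f 65 68 42
f 53 68 65
f 32 65 69
f 65 42 73
f 69 73 43
f 65 73 69
f 33 49 60
f 49 37 63
f 60 63 41
f 49 63 60
f 37 72 50
f 72 43 71
f 50 71 36
f 72 71 50
f 43 73 70
f 73 42 66
f 70 66 34
f 73 66 70
f 42 68 67
f 68 39 55
f 67 55 38
f 68 55 67
f 39 54 59
f 54 33 56
f 59 56 40
f 54 56 59
f 35 61 47
f 61 41 62
f 47 62 36
f 61 62 47
f 35 47 45
f 47 36 46
f 45 46 34
f 47 46 45
f 35 45 52
f 45 34 51
f 52 51 38
f 45 51 52
f 35 52 57
f 52 38 58
f 57 58 40
f 52 58 57
f 35 57 61
f 57 40 64
f 61 64 41
f 57 64 61
f 36 62 50
f 62 41 63
f 50 63 37
f 62 63 50
f 34 46 70
f 46 36 71
f 70 71 43
f 46 71 70
f 38 51 67
f 51 34 66
f 67 66 42
f 51 66 67
f 40 58 59
f 58 38 55
f 59 55 39
f 58 55 59
f 41 64 60
f 64 40 56
f 60 56 33
f 64 56 60
f 75 74 78
f 75 78 76
f 76 78 79
f 76 79 77
f 78 74 80
f 78 80 79
f 79 80 81
f 79 81 77
f 80 74 82
f 80 82 81
f 81 82 83
f 81 83 77
f 82 74 84
f 82 84 83
f 83 84 85
f 83 85 77
f 84 74 86
f 84 86 85
f 85 86 87
f 85 87 77
f 86 74 88
f 86 88 87
f 87 88 89
f 87 89 77
f 88 74 90
f 88 90 89
f 89 90 91
f 89 91 77
f 90 74 92
f 90 92 91
f 91 92 93
f 91 93 77
f 92 74 94
f 92 94 93
f 93 94 95
f 93 95 77
f 94 74 96
f 94 96 95
f 95 96 97
f 95 97 77
f 96 74 98
f 96 98 97
f 97 98 99
f 97 99 77
f 98 74 100
f 98 100 99
f 99 100 101
f 99 101 77
f 100 74 102
f 100 102 101
f 101 102 103
f 101 103 77
f 102 74 104
f 102 104 103
f 103 104 105
f 103 105 77
f 104 74 106
f 104 106 105
f 105 106 107
f 105 107 77
f 106 74 75
f 106 75 107
f 107 75 76
f 107 76 77



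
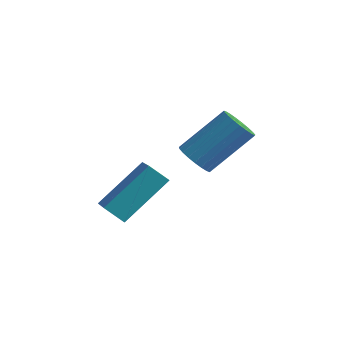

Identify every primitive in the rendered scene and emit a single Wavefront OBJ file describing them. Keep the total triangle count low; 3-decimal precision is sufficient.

v 1.045 -1.601 0.336
v 1.625 -1.901 0.186
v 2.555 -0.758 1.494
v 1.975 -0.459 1.644
v 1.621 -1.69 0.004
v 2.55 -0.547 1.313
v 1.517 -1.463 -0.12
v 2.446 -0.32 1.189
v 1.331 -1.26 -0.165
v 2.26 -0.118 1.143
v 1.096 -1.116 -0.124
v 2.025 0.026 1.185
v 0.852 -1.056 -0.003
v 1.782 0.086 1.305
v 0.642 -1.091 0.176
v 1.571 0.052 1.485
v 0.501 -1.213 0.383
v 1.43 -0.071 1.692
v 0.455 -1.403 0.582
v 1.384 -0.26 1.89
v 0.51 -1.627 0.738
v 1.439 -0.484 2.047
v 0.658 -1.846 0.825
v 1.588 -0.704 2.133
v 0.873 -2.024 0.827
v 1.803 -0.881 2.135
v 1.118 -2.128 0.744
v 2.047 -0.985 2.052
v 1.35 -2.141 0.59
v 2.279 -0.998 1.899
v 1.53 -2.061 0.393
v 2.459 -0.918 1.701
v -0.115 -4.977 -0.263
v 0.582 -3.541 0.99
v -0.796 -4.229 -0.742
v -0.099 -2.792 0.511
v 0.479 -4.788 -0.811
v 1.176 -3.351 0.442
v -0.202 -4.039 -1.29
v 0.495 -2.603 -0.037
f 2 1 5
f 2 5 3
f 3 5 6
f 3 6 4
f 5 1 7
f 5 7 6
f 6 7 8
f 6 8 4
f 7 1 9
f 7 9 8
f 8 9 10
f 8 10 4
f 9 1 11
f 9 11 10
f 10 11 12
f 10 12 4
f 11 1 13
f 11 13 12
f 12 13 14
f 12 14 4
f 13 1 15
f 13 15 14
f 14 15 16
f 14 16 4
f 15 1 17
f 15 17 16
f 16 17 18
f 16 18 4
f 17 1 19
f 17 19 18
f 18 19 20
f 18 20 4
f 19 1 21
f 19 21 20
f 20 21 22
f 20 22 4
f 21 1 23
f 21 23 22
f 22 23 24
f 22 24 4
f 23 1 25
f 23 25 24
f 24 25 26
f 24 26 4
f 25 1 27
f 25 27 26
f 26 27 28
f 26 28 4
f 27 1 29
f 27 29 28
f 28 29 30
f 28 30 4
f 29 1 31
f 29 31 30
f 30 31 32
f 30 32 4
f 31 1 2
f 31 2 32
f 32 2 3
f 32 3 4
f 34 36 33
f 37 34 33
f 33 36 35
f 35 37 33
f 34 40 36
f 38 34 37
f 38 40 34
f 36 40 35
f 39 37 35
f 35 40 39
f 39 38 37
f 40 38 39



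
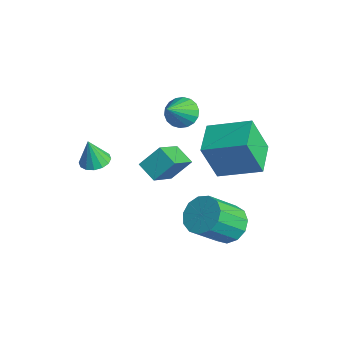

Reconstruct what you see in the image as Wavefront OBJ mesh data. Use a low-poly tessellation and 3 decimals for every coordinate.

v 1.496 2.175 -0.726
v 1.231 1.484 1.164
v 0.17 3.206 -0.535
v -0.095 2.514 1.355
v 2.775 3.686 0.005
v 2.51 2.994 1.895
v 1.449 4.716 0.196
v 1.184 4.025 2.086
v -3.603 -1.224 -2.32
v -2.952 -1.576 -2.321
v -3.737 -1.476 -0.94
v -2.867 -1.21 -2.246
v -2.978 -0.848 -2.191
v -3.258 -0.587 -2.17
v -3.629 -0.496 -2.19
v -3.994 -0.6 -2.245
v -4.253 -0.872 -2.32
v -4.339 -1.238 -2.395
v -4.227 -1.6 -2.45
v -3.948 -1.861 -2.47
v -3.576 -1.952 -2.451
v -3.212 -1.848 -2.396
v -0.266 0.156 -0.338
v -0.067 1.051 0.584
v 0.682 0.378 -0.757
v 0.881 1.273 0.165
v 0.479 -1.073 0.695
v 0.678 -0.178 1.617
v 1.427 -0.851 0.276
v 1.626 0.044 1.198
v 1.386 2.864 -4.578
v 2.102 2.372 -5.113
v 2.21 0.924 -3.637
v 1.494 1.416 -3.102
v 2.38 2.741 -4.771
v 2.488 1.293 -3.295
v 2.343 3.149 -4.368
v 2.45 1.701 -2.892
v 2.002 3.466 -4.031
v 2.109 2.018 -2.556
v 1.465 3.593 -3.868
v 1.573 2.145 -2.393
v 0.904 3.487 -3.931
v 1.011 2.039 -2.455
v 0.495 3.184 -4.198
v 0.603 1.736 -2.723
v 0.37 2.78 -4.587
v 0.477 1.332 -3.111
v 0.567 2.402 -4.972
v 0.675 0.954 -3.497
v 1.024 2.17 -5.232
v 1.132 0.722 -3.757
v 1.597 2.159 -5.285
v 1.704 0.711 -3.809
v -2.655 2.656 0.243
v -2.183 3.281 0.516
v -1.865 1.484 1.557
v -2.486 3.31 0.725
v -2.823 3.21 0.838
v -3.127 2.999 0.833
v -3.337 2.721 0.711
v -3.412 2.43 0.496
v -3.337 2.183 0.232
v -3.127 2.031 -0.031
v -2.824 2.002 -0.239
v -2.487 2.102 -0.352
v -2.183 2.312 -0.347
v -1.973 2.591 -0.225
v -1.898 2.882 -0.011
v -1.973 3.128 0.254
f 2 4 1
f 5 2 1
f 1 4 3
f 3 5 1
f 2 8 4
f 6 2 5
f 6 8 2
f 4 8 3
f 7 5 3
f 3 8 7
f 7 6 5
f 8 6 7
f 10 9 12
f 10 12 11
f 12 9 13
f 12 13 11
f 13 9 14
f 13 14 11
f 14 9 15
f 14 15 11
f 15 9 16
f 15 16 11
f 16 9 17
f 16 17 11
f 17 9 18
f 17 18 11
f 18 9 19
f 18 19 11
f 19 9 20
f 19 20 11
f 20 9 21
f 20 21 11
f 21 9 22
f 21 22 11
f 22 9 10
f 22 10 11
f 24 26 23
f 27 24 23
f 23 26 25
f 25 27 23
f 24 30 26
f 28 24 27
f 28 30 24
f 26 30 25
f 29 27 25
f 25 30 29
f 29 28 27
f 30 28 29
f 32 31 35
f 32 35 33
f 33 35 36
f 33 36 34
f 35 31 37
f 35 37 36
f 36 37 38
f 36 38 34
f 37 31 39
f 37 39 38
f 38 39 40
f 38 40 34
f 39 31 41
f 39 41 40
f 40 41 42
f 40 42 34
f 41 31 43
f 41 43 42
f 42 43 44
f 42 44 34
f 43 31 45
f 43 45 44
f 44 45 46
f 44 46 34
f 45 31 47
f 45 47 46
f 46 47 48
f 46 48 34
f 47 31 49
f 47 49 48
f 48 49 50
f 48 50 34
f 49 31 51
f 49 51 50
f 50 51 52
f 50 52 34
f 51 31 53
f 51 53 52
f 52 53 54
f 52 54 34
f 53 31 32
f 53 32 54
f 54 32 33
f 54 33 34
f 56 55 58
f 56 58 57
f 58 55 59
f 58 59 57
f 59 55 60
f 59 60 57
f 60 55 61
f 60 61 57
f 61 55 62
f 61 62 57
f 62 55 63
f 62 63 57
f 63 55 64
f 63 64 57
f 64 55 65
f 64 65 57
f 65 55 66
f 65 66 57
f 66 55 67
f 66 67 57
f 67 55 68
f 67 68 57
f 68 55 69
f 68 69 57
f 69 55 70
f 69 70 57
f 70 55 56
f 70 56 57



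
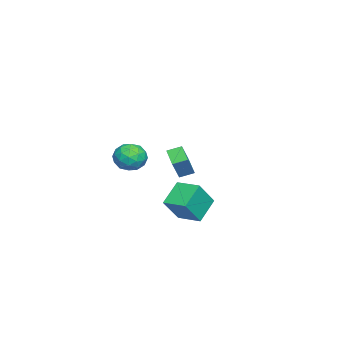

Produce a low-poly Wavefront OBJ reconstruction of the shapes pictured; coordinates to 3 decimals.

v 2.074 3.176 -2.524
v 3.234 2.547 -0.827
v 2.699 4.76 -2.364
v 3.859 4.13 -0.667
v 3.561 2.71 -3.713
v 4.721 2.08 -2.016
v 4.186 4.293 -3.553
v 5.346 3.664 -1.856
v -4.88 -0.026 -2.702
v -5.262 0.919 -2.345
v -3.681 0.712 -3.374
v -4.063 1.657 -3.017
v -3.877 -0.217 -1.123
v -4.259 0.728 -0.766
v -2.678 0.521 -1.795
v -3.06 1.466 -1.438
v 3.088 0.012 1.809
v 3.797 -0.854 1.518
v 2.103 -0.266 0.242
v 2.812 -1.132 -0.049
v 2.094 -1.25 0.849
v 2.702 -1.079 1.818
v 3.198 -0.041 -0.058
v 3.806 0.13 0.911
v 3.864 -0.887 0.364
v 3.182 -1.634 0.924
v 2.718 0.514 0.836
v 2.036 -0.233 1.396
v 3.529 -0.397 1.801
v 2.371 -0.723 -0.041
v 1.949 -0.793 0.487
v 2.366 -1.302 0.316
v 2.885 -0.529 1.978
v 3.302 -1.038 1.806
v 2.301 -1.27 1.413
v 2.598 -0.082 -0.046
v 3.015 -0.591 -0.218
v 3.534 0.182 1.444
v 3.951 -0.327 1.273
v 3.599 0.15 0.347
v 3.985 -0.925 0.951
v 3.407 -1.089 0.03
v 3.633 -0.448 0.025
v 3.991 -0.347 0.594
v 3.584 -1.364 1.281
v 3.006 -1.528 0.36
v 2.583 -1.597 0.888
v 2.941 -1.496 1.457
v 3.624 -1.384 0.603
v 2.894 0.408 1.4
v 2.316 0.244 0.479
v 2.959 0.376 0.303
v 3.317 0.477 0.872
v 2.493 -0.031 1.73
v 1.915 -0.195 0.809
v 1.909 -0.773 1.166
v 2.267 -0.672 1.735
v 2.276 0.264 1.157
f 2 4 1
f 5 2 1
f 1 4 3
f 3 5 1
f 2 8 4
f 6 2 5
f 6 8 2
f 4 8 3
f 7 5 3
f 3 8 7
f 7 6 5
f 8 6 7
f 10 12 9
f 13 10 9
f 9 12 11
f 11 13 9
f 10 16 12
f 14 10 13
f 14 16 10
f 12 16 11
f 15 13 11
f 11 16 15
f 15 14 13
f 16 14 15
f 17 54 33
f 54 28 57
f 33 57 22
f 54 57 33
f 17 33 29
f 33 22 34
f 29 34 18
f 33 34 29
f 17 29 38
f 29 18 39
f 38 39 24
f 29 39 38
f 17 38 50
f 38 24 53
f 50 53 27
f 38 53 50
f 17 50 54
f 50 27 58
f 54 58 28
f 50 58 54
f 18 34 45
f 34 22 48
f 45 48 26
f 34 48 45
f 22 57 35
f 57 28 56
f 35 56 21
f 57 56 35
f 28 58 55
f 58 27 51
f 55 51 19
f 58 51 55
f 27 53 52
f 53 24 40
f 52 40 23
f 53 40 52
f 24 39 44
f 39 18 41
f 44 41 25
f 39 41 44
f 20 46 32
f 46 26 47
f 32 47 21
f 46 47 32
f 20 32 30
f 32 21 31
f 30 31 19
f 32 31 30
f 20 30 37
f 30 19 36
f 37 36 23
f 30 36 37
f 20 37 42
f 37 23 43
f 42 43 25
f 37 43 42
f 20 42 46
f 42 25 49
f 46 49 26
f 42 49 46
f 21 47 35
f 47 26 48
f 35 48 22
f 47 48 35
f 19 31 55
f 31 21 56
f 55 56 28
f 31 56 55
f 23 36 52
f 36 19 51
f 52 51 27
f 36 51 52
f 25 43 44
f 43 23 40
f 44 40 24
f 43 40 44
f 26 49 45
f 49 25 41
f 45 41 18
f 49 41 45



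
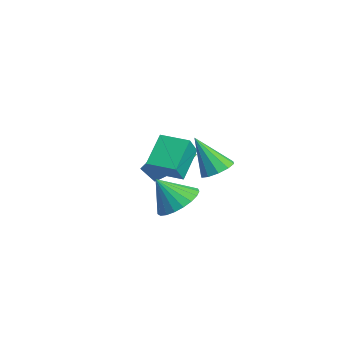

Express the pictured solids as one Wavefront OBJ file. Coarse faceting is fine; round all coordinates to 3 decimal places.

v -3.875 2.552 -3.657
v -4.24 2.036 -2.976
v -4.725 3.454 -3.429
v -5.09 2.937 -2.748
v -2.65 3.383 -2.372
v -3.015 2.866 -1.691
v -3.5 4.284 -2.144
v -3.865 3.768 -1.463
v 1.014 3.524 -0.602
v 1.648 3.741 -0.243
v 0.366 2.796 0.982
v 1.336 4.09 -0.21
v 0.901 4.224 -0.327
v 0.509 4.09 -0.548
v 0.31 3.74 -0.791
v 0.38 3.308 -0.961
v 0.692 2.958 -0.994
v 1.127 2.825 -0.877
v 1.519 2.959 -0.655
v 1.718 3.308 -0.413
v -1.647 2.826 -3.741
v -0.627 2.695 -3.482
v -2.073 1.994 -2.479
v -0.728 3.069 -3.27
v -0.989 3.4 -3.14
v -1.363 3.632 -3.114
v -1.786 3.724 -3.196
v -2.185 3.661 -3.372
v -2.491 3.454 -3.612
v -2.651 3.138 -3.875
v -2.637 2.768 -4.114
v -2.452 2.408 -4.289
v -2.128 2.12 -4.369
v -1.721 1.954 -4.34
v -1.3 1.939 -4.208
v -0.94 2.077 -3.995
v -0.702 2.345 -3.738
v -2.397 2.626 -0.734
v -1.763 2.088 0.239
v -1.503 3.582 -0.788
v -0.868 3.044 0.184
v -1.512 1.736 -1.804
v -0.877 1.198 -0.832
v -0.617 2.692 -1.859
v 0.017 2.154 -0.886
f 2 4 1
f 5 2 1
f 1 4 3
f 3 5 1
f 2 8 4
f 6 2 5
f 6 8 2
f 4 8 3
f 7 5 3
f 3 8 7
f 7 6 5
f 8 6 7
f 10 9 12
f 10 12 11
f 12 9 13
f 12 13 11
f 13 9 14
f 13 14 11
f 14 9 15
f 14 15 11
f 15 9 16
f 15 16 11
f 16 9 17
f 16 17 11
f 17 9 18
f 17 18 11
f 18 9 19
f 18 19 11
f 19 9 20
f 19 20 11
f 20 9 10
f 20 10 11
f 22 21 24
f 22 24 23
f 24 21 25
f 24 25 23
f 25 21 26
f 25 26 23
f 26 21 27
f 26 27 23
f 27 21 28
f 27 28 23
f 28 21 29
f 28 29 23
f 29 21 30
f 29 30 23
f 30 21 31
f 30 31 23
f 31 21 32
f 31 32 23
f 32 21 33
f 32 33 23
f 33 21 34
f 33 34 23
f 34 21 35
f 34 35 23
f 35 21 36
f 35 36 23
f 36 21 37
f 36 37 23
f 37 21 22
f 37 22 23
f 39 41 38
f 42 39 38
f 38 41 40
f 40 42 38
f 39 45 41
f 43 39 42
f 43 45 39
f 41 45 40
f 44 42 40
f 40 45 44
f 44 43 42
f 45 43 44



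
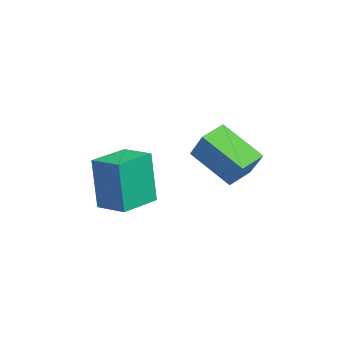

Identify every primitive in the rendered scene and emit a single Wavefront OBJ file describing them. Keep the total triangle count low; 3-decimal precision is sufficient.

v -1.753 2.765 -0.6
v -0.824 3.046 0.504
v -0.81 3.95 -1.697
v 0.119 4.232 -0.593
v -1.159 2.008 -0.907
v -0.23 2.29 0.197
v -0.216 3.194 -2.004
v 0.713 3.475 -0.9
v -2.032 0.085 -3.096
v -2.148 -0.08 -1.005
v -1.159 0.9 -2.983
v -1.274 0.735 -0.893
v -0.946 -1.075 -3.127
v -1.061 -1.24 -1.037
v -0.072 -0.26 -3.015
v -0.188 -0.425 -0.924
f 2 4 1
f 5 2 1
f 1 4 3
f 3 5 1
f 2 8 4
f 6 2 5
f 6 8 2
f 4 8 3
f 7 5 3
f 3 8 7
f 7 6 5
f 8 6 7
f 10 12 9
f 13 10 9
f 9 12 11
f 11 13 9
f 10 16 12
f 14 10 13
f 14 16 10
f 12 16 11
f 15 13 11
f 11 16 15
f 15 14 13
f 16 14 15



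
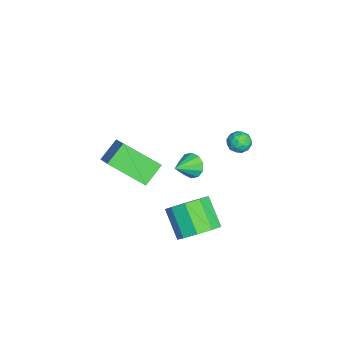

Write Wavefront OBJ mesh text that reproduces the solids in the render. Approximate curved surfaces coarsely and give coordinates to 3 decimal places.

v 2.926 -0.282 0.003
v 3.392 0.317 0.799
v 2.24 -0.318 1.953
v 1.774 -0.918 1.157
v 2.844 0.711 0.468
v 1.691 0.076 1.621
v 2.334 0.64 -0.081
v 1.181 0.005 1.072
v 2.101 0.138 -0.59
v 0.948 -0.497 0.563
v 2.255 -0.561 -0.822
v 1.102 -1.196 0.331
v 2.722 -1.13 -0.667
v 1.57 -1.765 0.486
v 3.286 -1.302 -0.199
v 2.133 -1.937 0.954
v 3.681 -0.997 0.364
v 2.528 -1.632 1.517
v 3.723 -0.358 0.758
v 2.57 -0.993 1.912
v -0.821 -4.421 3.323
v 0.729 -3.945 4.545
v -0.436 -2.623 2.135
v 1.114 -2.147 3.356
v 0.006 -5.113 2.544
v 1.556 -4.637 3.765
v 0.391 -3.315 1.355
v 1.941 -2.839 2.577
v -0.197 -0.814 2.08
v 0.334 -0.466 1.741
v 0.677 -1.566 2.68
v 0.253 -0.255 2.124
v 0 -0.257 2.49
v -0.328 -0.472 2.699
v -0.607 -0.818 2.672
v -0.729 -1.163 2.419
v -0.648 -1.374 2.036
v -0.395 -1.372 1.67
v -0.067 -1.157 1.46
v 0.212 -0.811 1.488
v -3.511 2.014 0.617
v -3.096 1.598 0.944
v -4.184 1.182 0.416
v -3.769 0.766 0.743
v -4.113 1.235 1.083
v -3.696 1.749 1.207
v -3.584 1.031 0.153
v -3.167 1.545 0.277
v -3.14 0.991 0.658
v -3.468 1.117 1.232
v -3.812 1.663 0.128
v -4.14 1.789 0.702
v -3.244 1.879 0.798
v -4.036 0.901 0.562
v -4.238 1.177 0.761
v -3.994 0.932 0.954
v -3.597 1.968 0.952
v -3.353 1.723 1.145
v -3.951 1.51 1.226
v -3.927 1.057 0.215
v -3.683 0.812 0.408
v -3.286 1.848 0.406
v -3.042 1.603 0.599
v -3.329 1.27 0.134
v -3.026 1.277 0.823
v -3.422 0.789 0.704
v -3.313 0.944 0.358
v -3.068 1.246 0.431
v -3.219 1.352 1.16
v -3.615 0.863 1.042
v -3.817 1.138 1.241
v -3.572 1.44 1.314
v -3.245 0.995 0.992
v -3.665 1.917 0.318
v -4.061 1.428 0.2
v -3.708 1.34 0.046
v -3.463 1.642 0.119
v -3.858 1.991 0.656
v -4.254 1.503 0.537
v -4.212 1.534 0.929
v -3.967 1.836 1.002
v -4.035 1.785 0.368
f 2 1 5
f 2 5 3
f 3 5 6
f 3 6 4
f 5 1 7
f 5 7 6
f 6 7 8
f 6 8 4
f 7 1 9
f 7 9 8
f 8 9 10
f 8 10 4
f 9 1 11
f 9 11 10
f 10 11 12
f 10 12 4
f 11 1 13
f 11 13 12
f 12 13 14
f 12 14 4
f 13 1 15
f 13 15 14
f 14 15 16
f 14 16 4
f 15 1 17
f 15 17 16
f 16 17 18
f 16 18 4
f 17 1 19
f 17 19 18
f 18 19 20
f 18 20 4
f 19 1 2
f 19 2 20
f 20 2 3
f 20 3 4
f 22 24 21
f 25 22 21
f 21 24 23
f 23 25 21
f 22 28 24
f 26 22 25
f 26 28 22
f 24 28 23
f 27 25 23
f 23 28 27
f 27 26 25
f 28 26 27
f 30 29 32
f 30 32 31
f 32 29 33
f 32 33 31
f 33 29 34
f 33 34 31
f 34 29 35
f 34 35 31
f 35 29 36
f 35 36 31
f 36 29 37
f 36 37 31
f 37 29 38
f 37 38 31
f 38 29 39
f 38 39 31
f 39 29 40
f 39 40 31
f 40 29 30
f 40 30 31
f 41 78 57
f 78 52 81
f 57 81 46
f 78 81 57
f 41 57 53
f 57 46 58
f 53 58 42
f 57 58 53
f 41 53 62
f 53 42 63
f 62 63 48
f 53 63 62
f 41 62 74
f 62 48 77
f 74 77 51
f 62 77 74
f 41 74 78
f 74 51 82
f 78 82 52
f 74 82 78
f 42 58 69
f 58 46 72
f 69 72 50
f 58 72 69
f 46 81 59
f 81 52 80
f 59 80 45
f 81 80 59
f 52 82 79
f 82 51 75
f 79 75 43
f 82 75 79
f 51 77 76
f 77 48 64
f 76 64 47
f 77 64 76
f 48 63 68
f 63 42 65
f 68 65 49
f 63 65 68
f 44 70 56
f 70 50 71
f 56 71 45
f 70 71 56
f 44 56 54
f 56 45 55
f 54 55 43
f 56 55 54
f 44 54 61
f 54 43 60
f 61 60 47
f 54 60 61
f 44 61 66
f 61 47 67
f 66 67 49
f 61 67 66
f 44 66 70
f 66 49 73
f 70 73 50
f 66 73 70
f 45 71 59
f 71 50 72
f 59 72 46
f 71 72 59
f 43 55 79
f 55 45 80
f 79 80 52
f 55 80 79
f 47 60 76
f 60 43 75
f 76 75 51
f 60 75 76
f 49 67 68
f 67 47 64
f 68 64 48
f 67 64 68
f 50 73 69
f 73 49 65
f 69 65 42
f 73 65 69



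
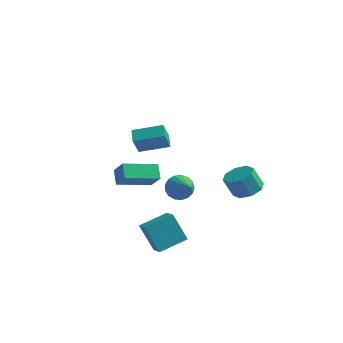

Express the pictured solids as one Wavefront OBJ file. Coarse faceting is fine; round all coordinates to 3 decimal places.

v 1.469 3.929 -3.202
v 2.088 3.169 -3.195
v 1.61 2.791 -1.891
v 0.991 3.551 -1.898
v 2.392 3.79 -2.904
v 1.914 3.412 -1.6
v 2.156 4.492 -2.788
v 1.677 4.114 -1.483
v 1.517 4.864 -2.914
v 1.039 4.486 -1.609
v 0.85 4.689 -3.209
v 0.372 4.311 -1.905
v 0.546 4.068 -3.5
v 0.068 3.69 -2.196
v 0.783 3.366 -3.617
v 0.304 2.988 -2.312
v 1.421 2.994 -3.491
v 0.943 2.616 -2.186
v -1.568 -3.156 2.183
v -1.526 -3.835 3.303
v -2.044 -2.481 2.61
v -2.003 -3.16 3.73
v -0.057 -2.36 2.61
v -0.016 -3.039 3.73
v -0.534 -1.685 3.037
v -0.492 -2.364 4.157
v 0.045 -3.692 -4.964
v -0.809 -3.812 -3.215
v -0.658 -3.148 -5.27
v -1.512 -3.269 -3.521
v 0.952 -2.211 -4.419
v 0.098 -2.332 -2.67
v 0.249 -1.668 -4.725
v -0.605 -1.788 -2.976
v -3.723 -1.141 -1.323
v -4.236 -0.527 -0.568
v -4.586 -0.694 -2.274
v -5.1 -0.08 -1.52
v -2.38 0.52 -1.76
v -2.894 1.134 -1.006
v -3.244 0.967 -2.712
v -3.757 1.581 -1.957
v -2.467 2.849 -3.58
v -1.933 2.927 -4.325
v -1.213 1.891 -2.78
v -1.823 3.276 -4.079
v -1.861 3.527 -3.719
v -2.038 3.622 -3.328
v -2.313 3.541 -2.994
v -2.624 3.301 -2.794
v -2.898 2.957 -2.775
v -3.074 2.589 -2.94
v -3.111 2.28 -3.252
v -3.001 2.102 -3.639
v -2.768 2.095 -4.012
v -2.466 2.26 -4.287
v -2.165 2.561 -4.4
f 2 1 5
f 2 5 3
f 3 5 6
f 3 6 4
f 5 1 7
f 5 7 6
f 6 7 8
f 6 8 4
f 7 1 9
f 7 9 8
f 8 9 10
f 8 10 4
f 9 1 11
f 9 11 10
f 10 11 12
f 10 12 4
f 11 1 13
f 11 13 12
f 12 13 14
f 12 14 4
f 13 1 15
f 13 15 14
f 14 15 16
f 14 16 4
f 15 1 17
f 15 17 16
f 16 17 18
f 16 18 4
f 17 1 2
f 17 2 18
f 18 2 3
f 18 3 4
f 20 22 19
f 23 20 19
f 19 22 21
f 21 23 19
f 20 26 22
f 24 20 23
f 24 26 20
f 22 26 21
f 25 23 21
f 21 26 25
f 25 24 23
f 26 24 25
f 28 30 27
f 31 28 27
f 27 30 29
f 29 31 27
f 28 34 30
f 32 28 31
f 32 34 28
f 30 34 29
f 33 31 29
f 29 34 33
f 33 32 31
f 34 32 33
f 36 38 35
f 39 36 35
f 35 38 37
f 37 39 35
f 36 42 38
f 40 36 39
f 40 42 36
f 38 42 37
f 41 39 37
f 37 42 41
f 41 40 39
f 42 40 41
f 44 43 46
f 44 46 45
f 46 43 47
f 46 47 45
f 47 43 48
f 47 48 45
f 48 43 49
f 48 49 45
f 49 43 50
f 49 50 45
f 50 43 51
f 50 51 45
f 51 43 52
f 51 52 45
f 52 43 53
f 52 53 45
f 53 43 54
f 53 54 45
f 54 43 55
f 54 55 45
f 55 43 56
f 55 56 45
f 56 43 57
f 56 57 45
f 57 43 44
f 57 44 45



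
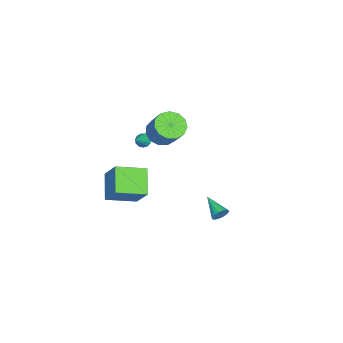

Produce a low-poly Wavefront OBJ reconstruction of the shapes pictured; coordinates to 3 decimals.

v -3.329 -1.974 -1.1
v -2.478 -1.876 -1.615
v -1.739 -1.048 -0.235
v -2.591 -1.146 0.28
v -2.785 -1.416 -1.726
v -2.046 -0.588 -0.347
v -3.264 -1.134 -1.639
v -2.526 -0.306 -0.259
v -3.765 -1.119 -1.38
v -3.026 -0.291 -0.001
v -4.127 -1.375 -1.032
v -3.388 -0.547 0.347
v -4.236 -1.821 -0.706
v -3.497 -0.993 0.673
v -4.057 -2.316 -0.505
v -3.318 -1.488 0.874
v -3.647 -2.702 -0.492
v -2.908 -1.874 0.887
v -3.136 -2.857 -0.673
v -2.398 -2.029 0.707
v -2.687 -2.732 -0.988
v -1.948 -1.904 0.391
v -2.441 -2.366 -1.34
v -1.703 -1.538 0.04
v -3.448 -3.199 -2.304
v -3.159 -3.086 -2.696
v -2.332 -3.261 -1.496
v -3.231 -2.841 -2.577
v -3.372 -2.709 -2.372
v -3.538 -2.733 -2.145
v -3.675 -2.905 -1.969
v -3.74 -3.17 -1.899
v -3.713 -3.444 -1.958
v -3.602 -3.64 -2.126
v -3.442 -3.697 -2.352
v -3.284 -3.595 -2.562
v -3.179 -3.367 -2.69
v 3.371 3.912 -1.467
v 3.675 3.884 -1.033
v 2.509 2.848 -0.933
v 3.513 4.045 -0.974
v 3.323 4.179 -1.012
v 3.143 4.261 -1.14
v 3.008 4.274 -1.333
v 2.945 4.215 -1.553
v 2.966 4.096 -1.755
v 3.068 3.94 -1.901
v 3.229 3.779 -1.96
v 3.419 3.645 -1.922
v 3.6 3.563 -1.794
v 3.735 3.55 -1.601
v 3.798 3.609 -1.381
v 3.776 3.728 -1.179
v 4.465 -2.4 -1.151
v 3.108 -2.94 -0.151
v 3.51 -0.906 -1.642
v 2.153 -1.446 -0.642
v 5.167 -1.474 0.302
v 3.81 -2.014 1.302
v 4.212 0.02 -0.189
v 2.855 -0.52 0.811
f 2 1 5
f 2 5 3
f 3 5 6
f 3 6 4
f 5 1 7
f 5 7 6
f 6 7 8
f 6 8 4
f 7 1 9
f 7 9 8
f 8 9 10
f 8 10 4
f 9 1 11
f 9 11 10
f 10 11 12
f 10 12 4
f 11 1 13
f 11 13 12
f 12 13 14
f 12 14 4
f 13 1 15
f 13 15 14
f 14 15 16
f 14 16 4
f 15 1 17
f 15 17 16
f 16 17 18
f 16 18 4
f 17 1 19
f 17 19 18
f 18 19 20
f 18 20 4
f 19 1 21
f 19 21 20
f 20 21 22
f 20 22 4
f 21 1 23
f 21 23 22
f 22 23 24
f 22 24 4
f 23 1 2
f 23 2 24
f 24 2 3
f 24 3 4
f 26 25 28
f 26 28 27
f 28 25 29
f 28 29 27
f 29 25 30
f 29 30 27
f 30 25 31
f 30 31 27
f 31 25 32
f 31 32 27
f 32 25 33
f 32 33 27
f 33 25 34
f 33 34 27
f 34 25 35
f 34 35 27
f 35 25 36
f 35 36 27
f 36 25 37
f 36 37 27
f 37 25 26
f 37 26 27
f 39 38 41
f 39 41 40
f 41 38 42
f 41 42 40
f 42 38 43
f 42 43 40
f 43 38 44
f 43 44 40
f 44 38 45
f 44 45 40
f 45 38 46
f 45 46 40
f 46 38 47
f 46 47 40
f 47 38 48
f 47 48 40
f 48 38 49
f 48 49 40
f 49 38 50
f 49 50 40
f 50 38 51
f 50 51 40
f 51 38 52
f 51 52 40
f 52 38 53
f 52 53 40
f 53 38 39
f 53 39 40
f 55 57 54
f 58 55 54
f 54 57 56
f 56 58 54
f 55 61 57
f 59 55 58
f 59 61 55
f 57 61 56
f 60 58 56
f 56 61 60
f 60 59 58
f 61 59 60



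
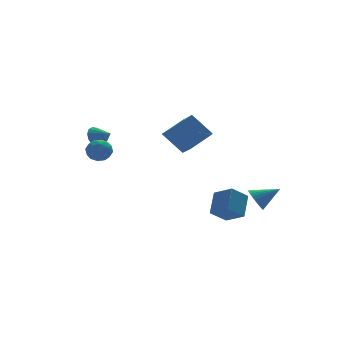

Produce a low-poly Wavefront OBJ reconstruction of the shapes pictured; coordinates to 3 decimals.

v -3.317 4.241 1.14
v -2.688 4.435 0.686
v -2.763 3.519 1.6
v -2.656 4.675 1.023
v -2.801 4.798 1.39
v -3.084 4.772 1.691
v -3.43 4.603 1.844
v -3.746 4.338 1.808
v -3.947 4.046 1.594
v -3.979 3.807 1.257
v -3.834 3.684 0.889
v -3.551 3.71 0.589
v -3.205 3.878 0.436
v -2.889 4.144 0.471
v 0.029 2.788 1.429
v -0.039 1.514 2.138
v 1.534 3.169 2.259
v 1.465 1.895 2.968
v 0.955 2.005 0.112
v 0.886 0.731 0.821
v 2.459 2.386 0.942
v 2.391 1.112 1.651
v 2.792 -3.641 -1.834
v 3.221 -3.513 -2.473
v 4.048 -4.019 -1.066
v 3.225 -3.238 -2.343
v 3.162 -3.024 -2.136
v 3.043 -2.904 -1.882
v 2.886 -2.897 -1.622
v 2.714 -3.002 -1.394
v 2.555 -3.205 -1.233
v 2.431 -3.475 -1.163
v 2.363 -3.769 -1.196
v 2.36 -4.045 -1.326
v 2.422 -4.258 -1.533
v 2.541 -4.378 -1.786
v 2.698 -4.386 -2.047
v 2.87 -4.28 -2.275
v 3.029 -4.077 -2.436
v 3.153 -3.808 -2.506
v 2 -3.91 -2.833
v 0.982 -4.038 -2.085
v 1.428 -2.843 -3.43
v 0.41 -2.97 -2.682
v 2.67 -2.95 -1.758
v 1.652 -3.077 -1.01
v 2.098 -1.882 -2.355
v 1.08 -2.01 -1.607
v -3.426 3.496 0.755
v -3.003 2.897 0.411
v -4.437 2.683 0.929
v -4.014 2.084 0.585
v -3.796 2.369 1.31
v -3.171 2.872 1.203
v -4.269 2.708 0.137
v -3.644 3.211 0.03
v -3.524 2.41 0.03
v -3.231 2.201 0.755
v -4.209 3.379 0.585
v -3.916 3.17 1.31
v -3.125 3.268 0.568
v -4.315 2.312 0.772
v -4.186 2.48 1.198
v -3.938 2.128 0.997
v -3.224 3.254 1.033
v -2.975 2.902 0.831
v -3.442 2.591 1.36
v -4.465 2.678 0.509
v -4.216 2.326 0.307
v -3.502 3.452 0.343
v -3.254 3.1 0.142
v -3.998 2.989 -0.02
v -3.183 2.63 0.142
v -3.778 2.151 0.244
v -3.928 2.518 -0.02
v -3.56 2.814 -0.083
v -3.011 2.507 0.568
v -3.606 2.029 0.67
v -3.477 2.196 1.096
v -3.11 2.492 1.033
v -3.318 2.22 0.343
v -3.834 3.551 0.67
v -4.429 3.073 0.772
v -4.33 3.088 0.307
v -3.963 3.384 0.244
v -3.662 3.429 1.096
v -4.257 2.95 1.198
v -3.88 2.766 1.423
v -3.512 3.062 1.36
v -4.122 3.36 0.997
f 2 1 4
f 2 4 3
f 4 1 5
f 4 5 3
f 5 1 6
f 5 6 3
f 6 1 7
f 6 7 3
f 7 1 8
f 7 8 3
f 8 1 9
f 8 9 3
f 9 1 10
f 9 10 3
f 10 1 11
f 10 11 3
f 11 1 12
f 11 12 3
f 12 1 13
f 12 13 3
f 13 1 14
f 13 14 3
f 14 1 2
f 14 2 3
f 16 18 15
f 19 16 15
f 15 18 17
f 17 19 15
f 16 22 18
f 20 16 19
f 20 22 16
f 18 22 17
f 21 19 17
f 17 22 21
f 21 20 19
f 22 20 21
f 24 23 26
f 24 26 25
f 26 23 27
f 26 27 25
f 27 23 28
f 27 28 25
f 28 23 29
f 28 29 25
f 29 23 30
f 29 30 25
f 30 23 31
f 30 31 25
f 31 23 32
f 31 32 25
f 32 23 33
f 32 33 25
f 33 23 34
f 33 34 25
f 34 23 35
f 34 35 25
f 35 23 36
f 35 36 25
f 36 23 37
f 36 37 25
f 37 23 38
f 37 38 25
f 38 23 39
f 38 39 25
f 39 23 40
f 39 40 25
f 40 23 24
f 40 24 25
f 42 44 41
f 45 42 41
f 41 44 43
f 43 45 41
f 42 48 44
f 46 42 45
f 46 48 42
f 44 48 43
f 47 45 43
f 43 48 47
f 47 46 45
f 48 46 47
f 49 86 65
f 86 60 89
f 65 89 54
f 86 89 65
f 49 65 61
f 65 54 66
f 61 66 50
f 65 66 61
f 49 61 70
f 61 50 71
f 70 71 56
f 61 71 70
f 49 70 82
f 70 56 85
f 82 85 59
f 70 85 82
f 49 82 86
f 82 59 90
f 86 90 60
f 82 90 86
f 50 66 77
f 66 54 80
f 77 80 58
f 66 80 77
f 54 89 67
f 89 60 88
f 67 88 53
f 89 88 67
f 60 90 87
f 90 59 83
f 87 83 51
f 90 83 87
f 59 85 84
f 85 56 72
f 84 72 55
f 85 72 84
f 56 71 76
f 71 50 73
f 76 73 57
f 71 73 76
f 52 78 64
f 78 58 79
f 64 79 53
f 78 79 64
f 52 64 62
f 64 53 63
f 62 63 51
f 64 63 62
f 52 62 69
f 62 51 68
f 69 68 55
f 62 68 69
f 52 69 74
f 69 55 75
f 74 75 57
f 69 75 74
f 52 74 78
f 74 57 81
f 78 81 58
f 74 81 78
f 53 79 67
f 79 58 80
f 67 80 54
f 79 80 67
f 51 63 87
f 63 53 88
f 87 88 60
f 63 88 87
f 55 68 84
f 68 51 83
f 84 83 59
f 68 83 84
f 57 75 76
f 75 55 72
f 76 72 56
f 75 72 76
f 58 81 77
f 81 57 73
f 77 73 50
f 81 73 77

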